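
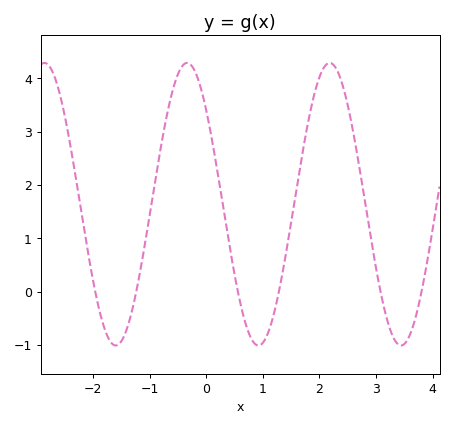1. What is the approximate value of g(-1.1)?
0.815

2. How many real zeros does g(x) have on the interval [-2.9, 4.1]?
6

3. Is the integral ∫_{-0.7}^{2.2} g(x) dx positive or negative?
positive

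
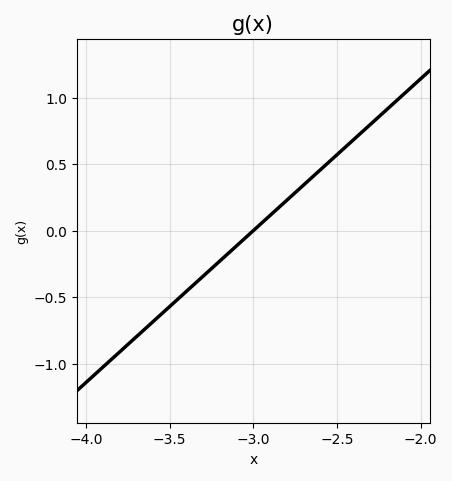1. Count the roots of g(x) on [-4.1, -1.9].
1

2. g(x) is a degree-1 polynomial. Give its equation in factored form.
y = 1.14(x + 3)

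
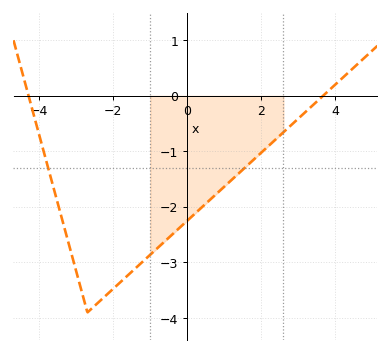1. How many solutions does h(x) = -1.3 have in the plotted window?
2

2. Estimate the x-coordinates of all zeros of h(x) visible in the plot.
-4.29, 3.67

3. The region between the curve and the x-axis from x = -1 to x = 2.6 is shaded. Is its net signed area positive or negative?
negative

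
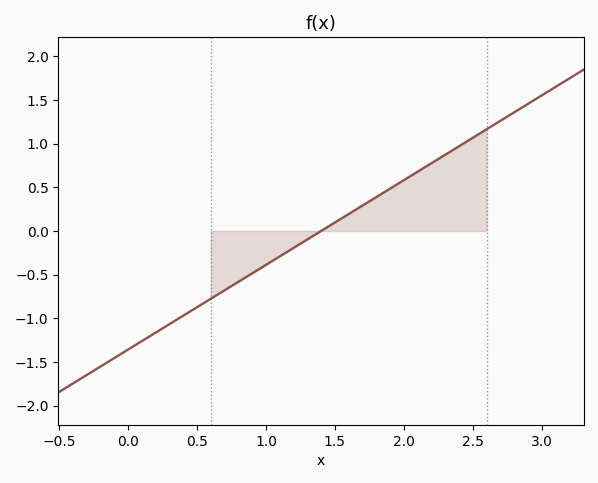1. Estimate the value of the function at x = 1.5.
0.1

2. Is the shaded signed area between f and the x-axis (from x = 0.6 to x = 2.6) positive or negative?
positive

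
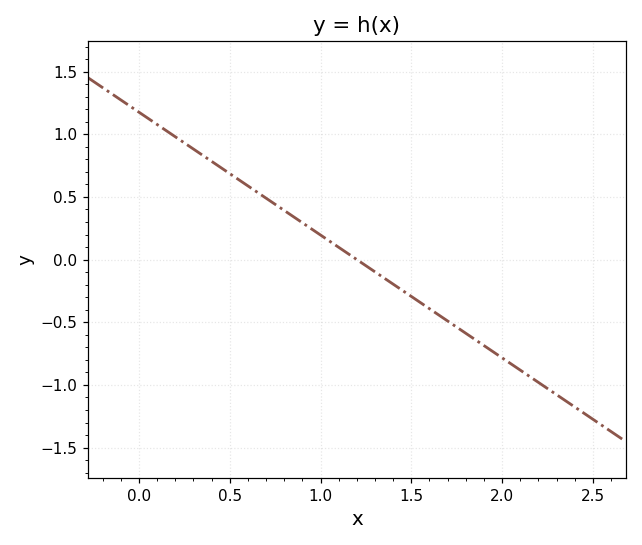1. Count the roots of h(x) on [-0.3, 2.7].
1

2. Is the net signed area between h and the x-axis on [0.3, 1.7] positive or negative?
positive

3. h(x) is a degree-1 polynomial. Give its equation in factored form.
y = -0.98(x - 1.2)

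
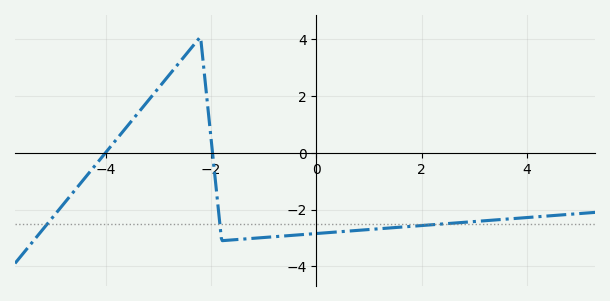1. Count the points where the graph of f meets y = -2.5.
3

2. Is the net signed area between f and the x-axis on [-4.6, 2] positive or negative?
negative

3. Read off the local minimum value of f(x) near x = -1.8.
-3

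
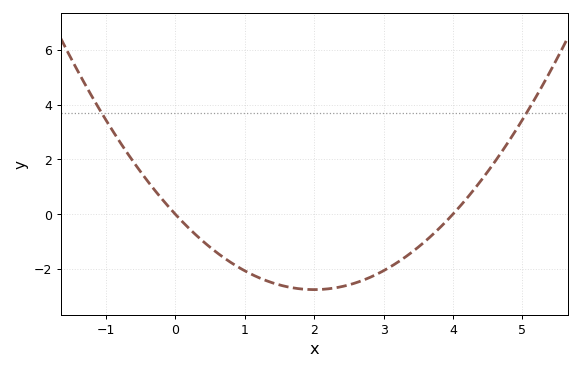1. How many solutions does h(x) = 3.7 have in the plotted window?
2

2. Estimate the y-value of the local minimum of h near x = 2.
-2.8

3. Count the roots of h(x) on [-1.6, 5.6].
2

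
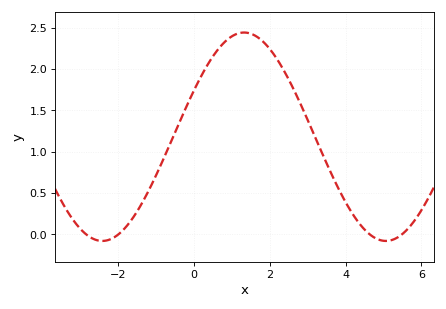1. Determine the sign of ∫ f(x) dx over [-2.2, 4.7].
positive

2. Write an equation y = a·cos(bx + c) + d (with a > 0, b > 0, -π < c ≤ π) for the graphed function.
y = 1.26cos(0.84x - 1.11) + 1.18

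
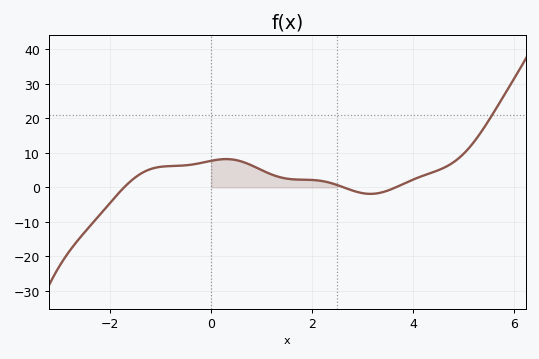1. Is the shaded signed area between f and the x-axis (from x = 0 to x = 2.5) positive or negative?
positive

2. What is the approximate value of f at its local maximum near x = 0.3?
8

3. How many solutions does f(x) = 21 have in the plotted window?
1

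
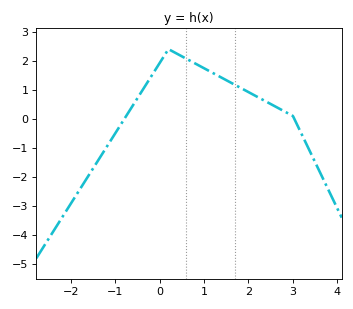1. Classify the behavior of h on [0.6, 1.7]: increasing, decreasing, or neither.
decreasing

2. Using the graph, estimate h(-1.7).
-2.2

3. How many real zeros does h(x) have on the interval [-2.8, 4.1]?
2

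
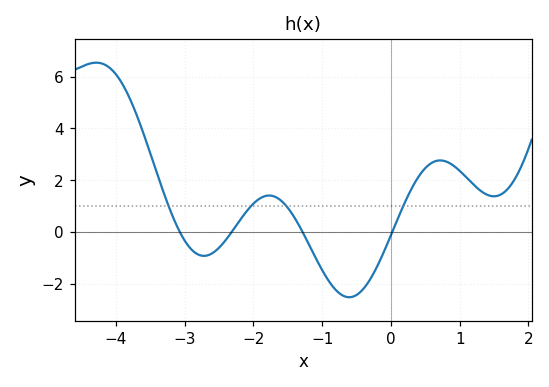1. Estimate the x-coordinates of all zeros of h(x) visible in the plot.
-3.07, -2.32, -1.29, 0.02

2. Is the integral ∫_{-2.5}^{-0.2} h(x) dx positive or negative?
negative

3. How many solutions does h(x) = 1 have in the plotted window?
4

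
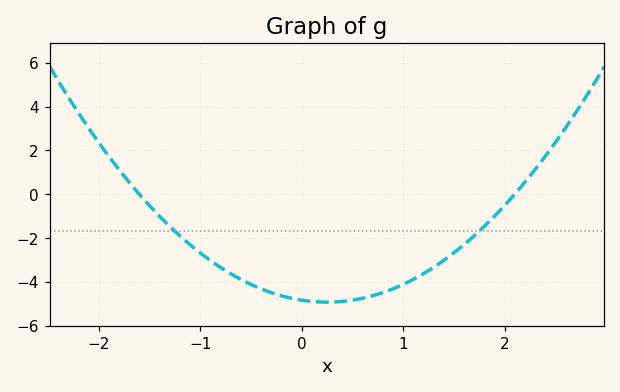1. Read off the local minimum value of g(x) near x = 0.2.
-4.93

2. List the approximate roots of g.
-1.6, 2.1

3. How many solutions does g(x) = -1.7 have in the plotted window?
2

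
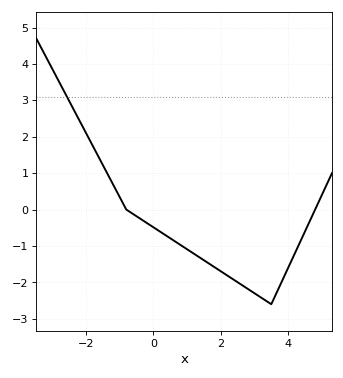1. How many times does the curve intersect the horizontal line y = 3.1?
1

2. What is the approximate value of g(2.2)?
-1.8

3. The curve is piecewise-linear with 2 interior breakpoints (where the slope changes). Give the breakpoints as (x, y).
(-0.8, 0); (3.5, -2.6)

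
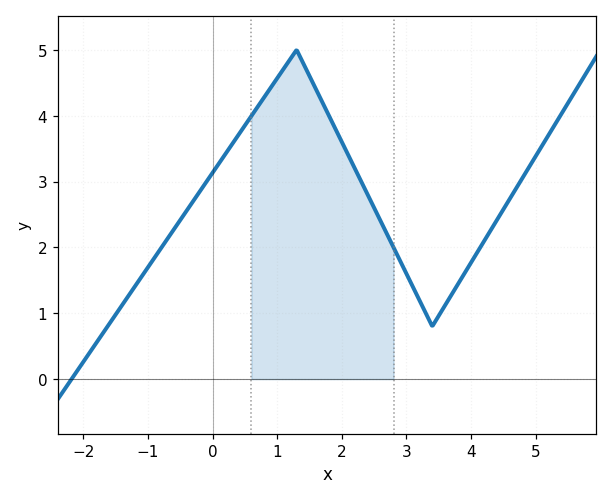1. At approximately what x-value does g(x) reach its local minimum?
3.4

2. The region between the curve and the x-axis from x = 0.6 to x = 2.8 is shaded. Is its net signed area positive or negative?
positive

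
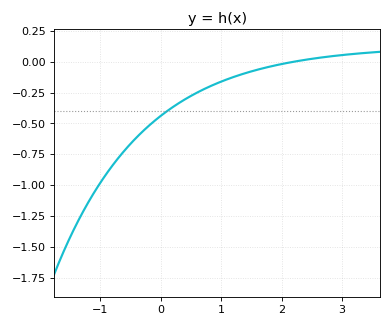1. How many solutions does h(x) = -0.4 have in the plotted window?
1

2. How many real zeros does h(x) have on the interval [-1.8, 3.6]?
1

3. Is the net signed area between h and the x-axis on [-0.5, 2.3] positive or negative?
negative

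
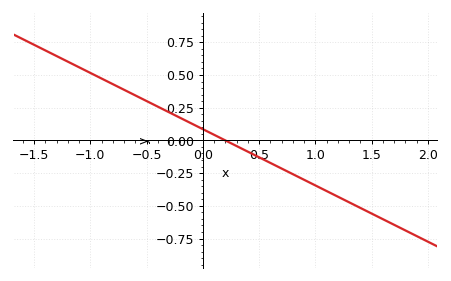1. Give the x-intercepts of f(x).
0.2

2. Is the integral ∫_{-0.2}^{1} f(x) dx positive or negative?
negative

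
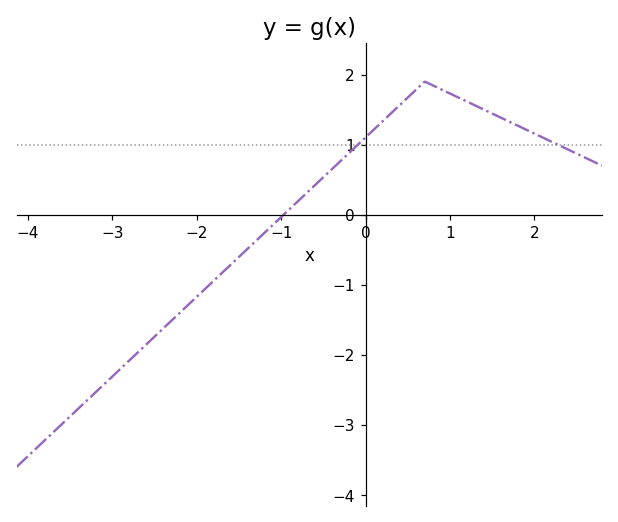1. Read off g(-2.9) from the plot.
-2.2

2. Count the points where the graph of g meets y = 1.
2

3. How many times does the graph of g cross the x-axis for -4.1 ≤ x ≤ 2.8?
1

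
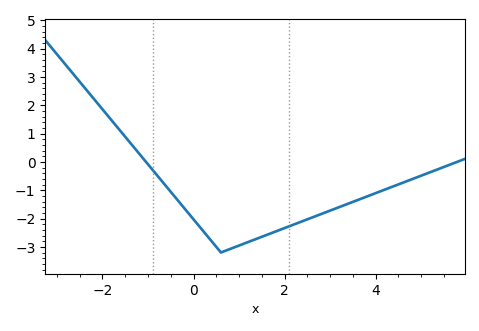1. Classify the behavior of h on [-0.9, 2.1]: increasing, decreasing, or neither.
neither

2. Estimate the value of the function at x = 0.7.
-3.1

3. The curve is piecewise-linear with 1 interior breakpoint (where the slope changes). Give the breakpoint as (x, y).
(0.6, -3.2)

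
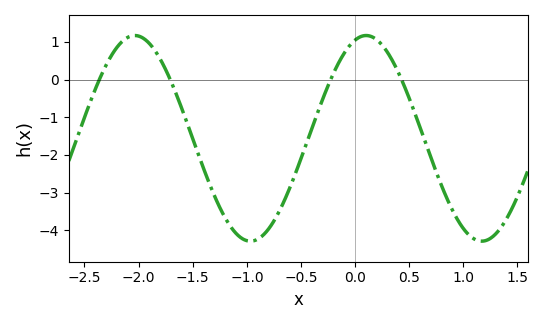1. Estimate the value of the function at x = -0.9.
-4.2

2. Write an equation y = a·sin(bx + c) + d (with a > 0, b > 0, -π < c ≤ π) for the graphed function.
y = 2.73sin(2.9x + 1.3) - 1.56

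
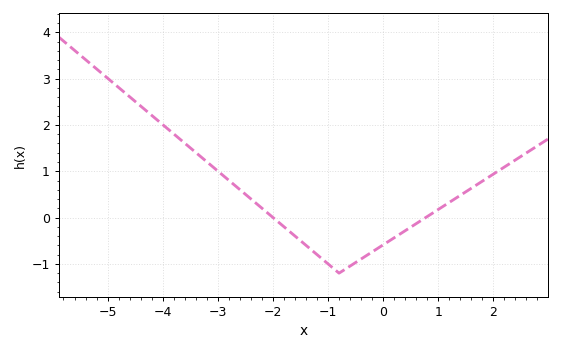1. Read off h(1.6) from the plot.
0.6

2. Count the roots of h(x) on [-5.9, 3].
2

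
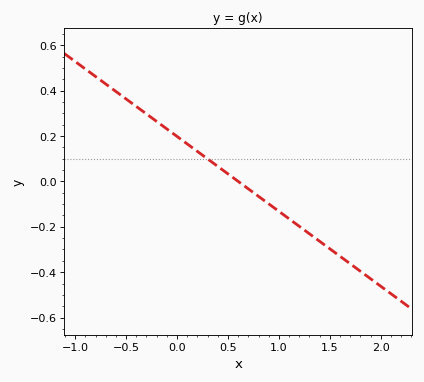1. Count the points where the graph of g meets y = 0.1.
1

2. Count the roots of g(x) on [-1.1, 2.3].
1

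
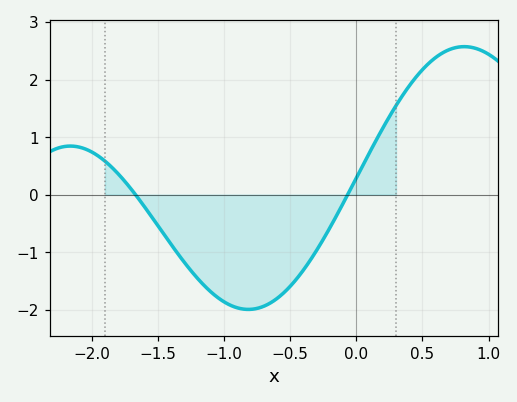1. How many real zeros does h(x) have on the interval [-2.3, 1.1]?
2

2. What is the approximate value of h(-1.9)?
0.584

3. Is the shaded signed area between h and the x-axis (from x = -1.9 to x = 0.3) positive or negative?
negative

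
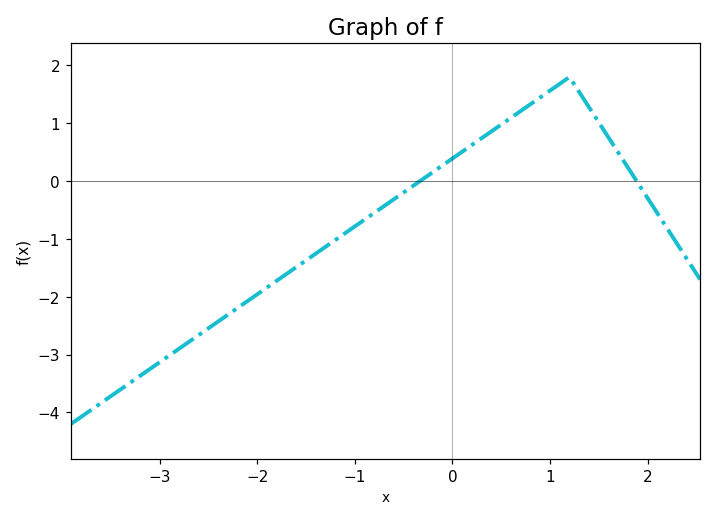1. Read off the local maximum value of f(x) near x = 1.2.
1.8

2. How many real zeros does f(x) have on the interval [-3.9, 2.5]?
2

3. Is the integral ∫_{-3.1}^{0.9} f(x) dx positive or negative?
negative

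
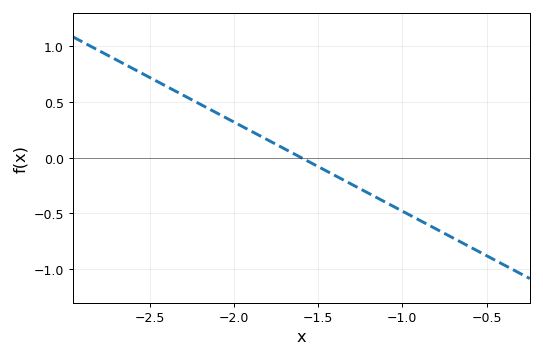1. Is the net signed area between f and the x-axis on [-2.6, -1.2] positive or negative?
positive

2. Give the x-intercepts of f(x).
-1.6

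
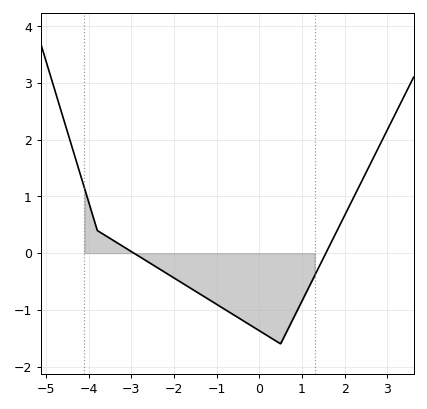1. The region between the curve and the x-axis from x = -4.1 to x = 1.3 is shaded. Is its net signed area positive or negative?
negative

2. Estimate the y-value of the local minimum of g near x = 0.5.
-1.6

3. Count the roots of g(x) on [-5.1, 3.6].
2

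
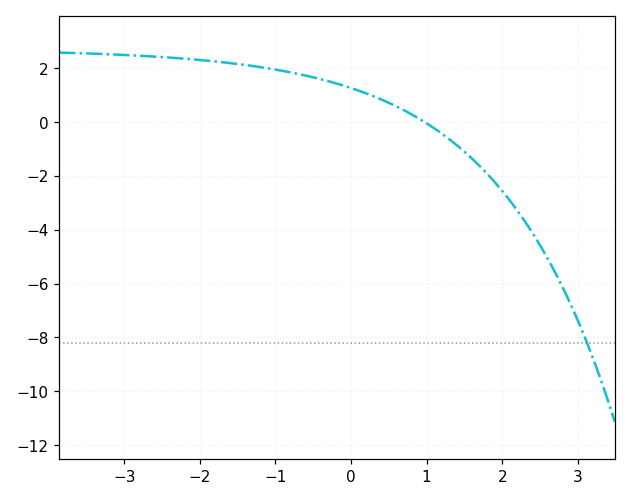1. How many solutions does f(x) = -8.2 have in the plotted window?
1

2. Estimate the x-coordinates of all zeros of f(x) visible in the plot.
1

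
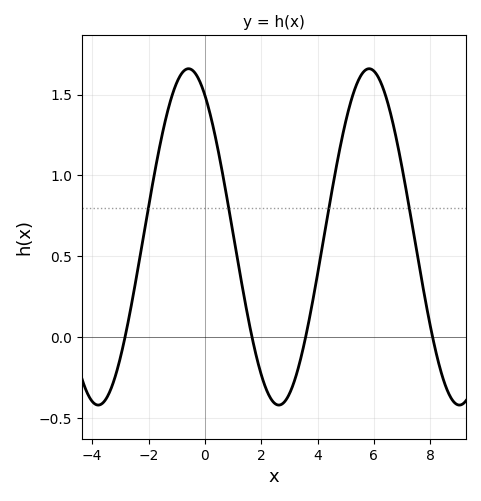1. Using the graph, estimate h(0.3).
1.3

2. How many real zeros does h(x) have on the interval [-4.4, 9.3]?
4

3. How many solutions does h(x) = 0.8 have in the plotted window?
4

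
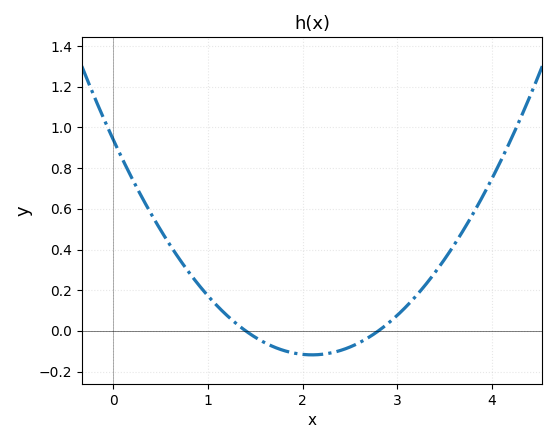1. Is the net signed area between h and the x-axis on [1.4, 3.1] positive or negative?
negative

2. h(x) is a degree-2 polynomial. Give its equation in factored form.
y = 0.24(x - 1.4)(x - 2.8)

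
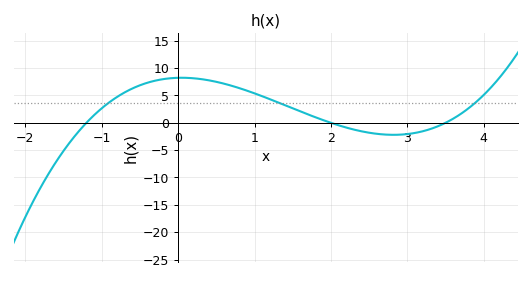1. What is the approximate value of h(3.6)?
1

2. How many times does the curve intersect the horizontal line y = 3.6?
3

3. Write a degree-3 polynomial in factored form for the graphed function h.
y = 0.98(x + 1.2)(x - 2)(x - 3.5)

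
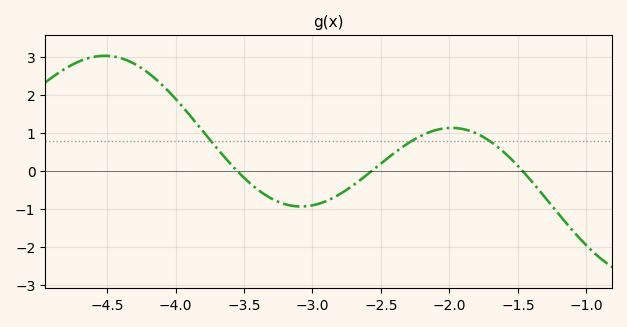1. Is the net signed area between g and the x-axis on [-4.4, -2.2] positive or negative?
positive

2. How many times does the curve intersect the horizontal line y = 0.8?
3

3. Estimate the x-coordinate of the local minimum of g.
-3.08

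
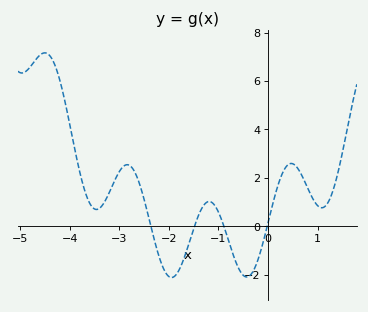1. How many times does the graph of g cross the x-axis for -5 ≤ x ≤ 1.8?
4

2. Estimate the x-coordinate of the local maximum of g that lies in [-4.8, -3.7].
-4.5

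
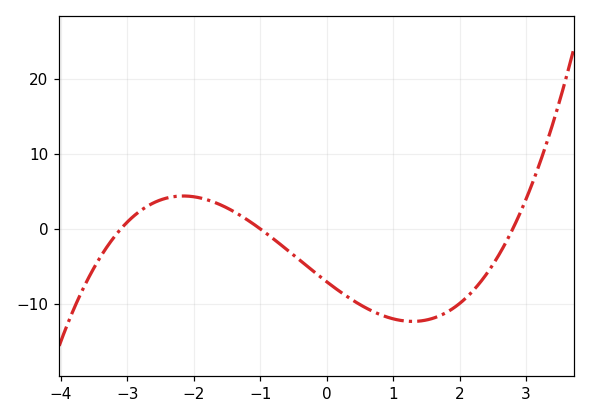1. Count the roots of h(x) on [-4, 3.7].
3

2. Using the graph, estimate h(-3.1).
0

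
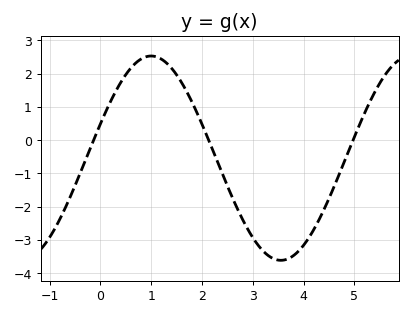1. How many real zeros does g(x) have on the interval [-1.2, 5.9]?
3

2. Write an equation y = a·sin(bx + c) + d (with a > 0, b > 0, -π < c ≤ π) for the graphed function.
y = 3.07sin(1.2x + 0.34) - 0.54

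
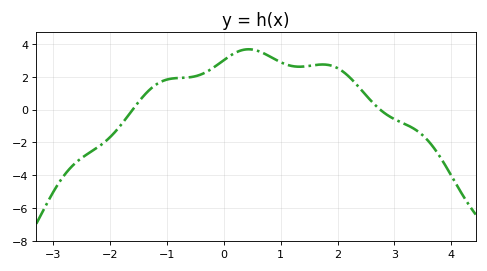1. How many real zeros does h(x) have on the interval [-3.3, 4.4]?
2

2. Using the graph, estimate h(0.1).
3.2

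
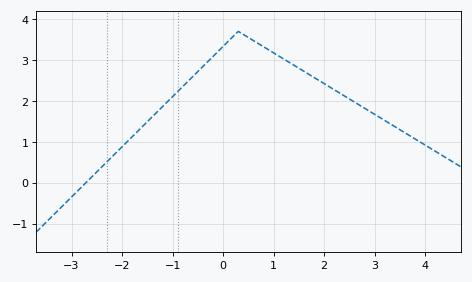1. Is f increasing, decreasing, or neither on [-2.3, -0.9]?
increasing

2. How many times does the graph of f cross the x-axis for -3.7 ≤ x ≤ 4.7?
1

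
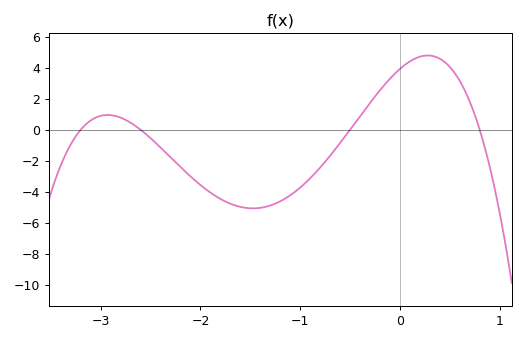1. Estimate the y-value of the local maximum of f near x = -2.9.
0.953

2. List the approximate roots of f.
-3.2, -2.6, -0.5, 0.8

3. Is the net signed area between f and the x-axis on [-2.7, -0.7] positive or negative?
negative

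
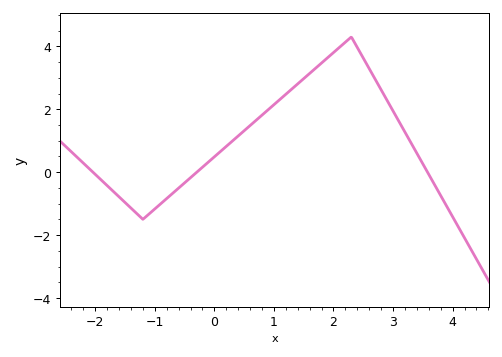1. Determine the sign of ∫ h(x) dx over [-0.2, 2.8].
positive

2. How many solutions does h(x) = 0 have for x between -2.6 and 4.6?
3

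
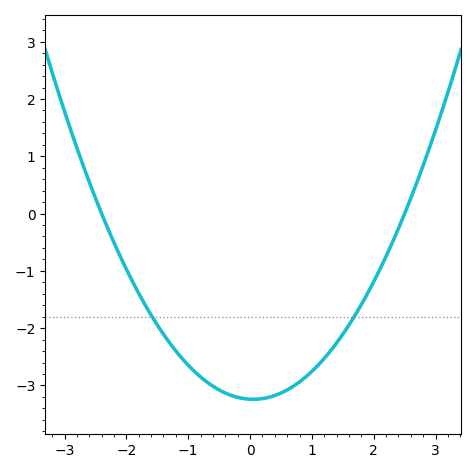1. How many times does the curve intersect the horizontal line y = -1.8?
2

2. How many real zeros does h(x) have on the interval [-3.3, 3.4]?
2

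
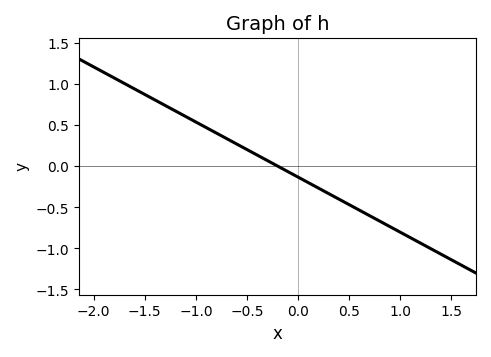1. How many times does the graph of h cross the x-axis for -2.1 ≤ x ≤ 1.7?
1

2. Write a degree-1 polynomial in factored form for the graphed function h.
y = -0.67(x + 0.2)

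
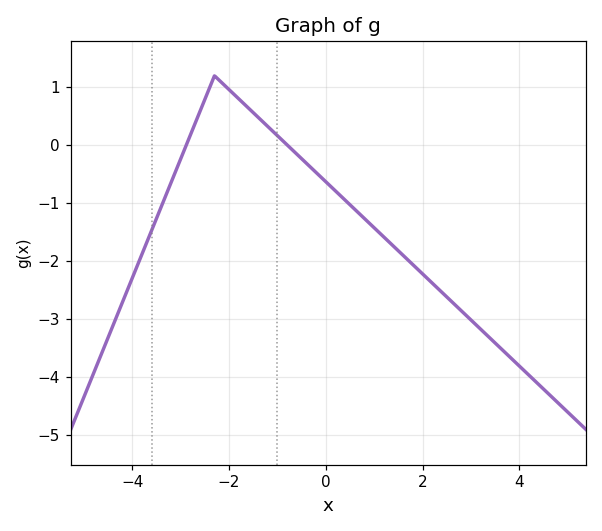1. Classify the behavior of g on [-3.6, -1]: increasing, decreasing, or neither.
neither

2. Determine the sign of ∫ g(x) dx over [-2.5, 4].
negative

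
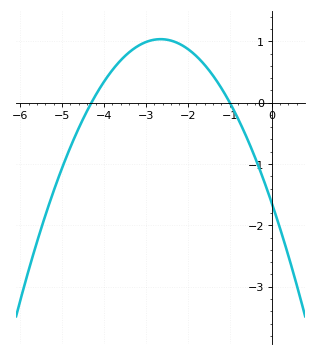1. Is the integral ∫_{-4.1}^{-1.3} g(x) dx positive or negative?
positive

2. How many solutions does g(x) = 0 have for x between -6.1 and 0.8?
2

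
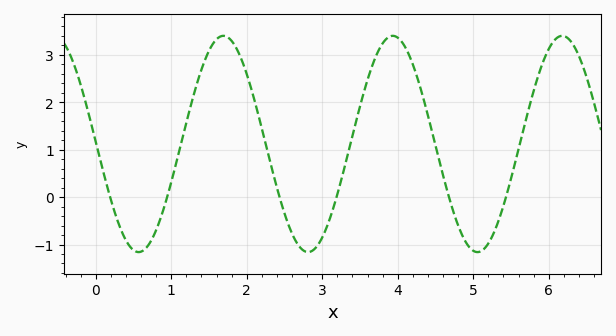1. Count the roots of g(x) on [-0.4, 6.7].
6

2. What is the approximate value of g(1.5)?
3.1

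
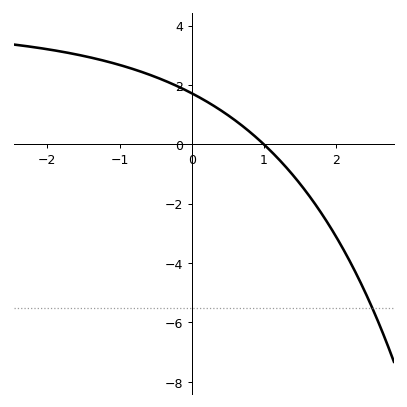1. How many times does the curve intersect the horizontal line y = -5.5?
1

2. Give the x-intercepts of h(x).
1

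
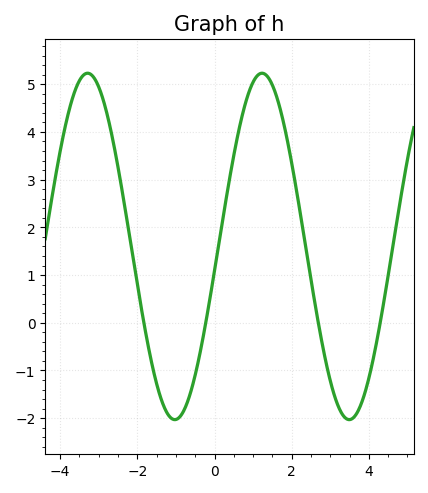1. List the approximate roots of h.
-1.8, -0.2, 2.6, 4.2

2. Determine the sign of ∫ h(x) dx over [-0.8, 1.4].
positive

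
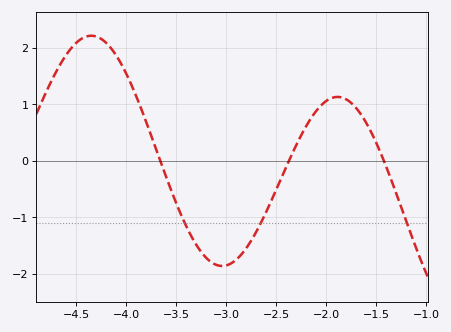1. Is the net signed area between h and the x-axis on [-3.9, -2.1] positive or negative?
negative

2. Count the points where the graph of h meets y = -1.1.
3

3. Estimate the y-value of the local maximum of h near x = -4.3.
2.2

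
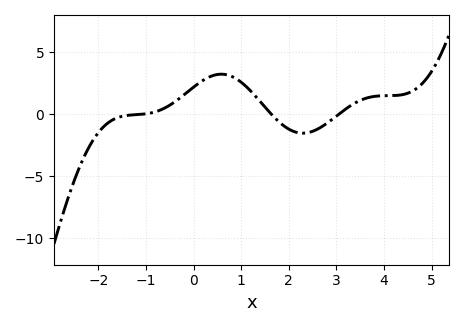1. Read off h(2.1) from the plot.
-1.4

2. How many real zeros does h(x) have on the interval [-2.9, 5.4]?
3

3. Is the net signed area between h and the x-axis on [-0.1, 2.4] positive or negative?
positive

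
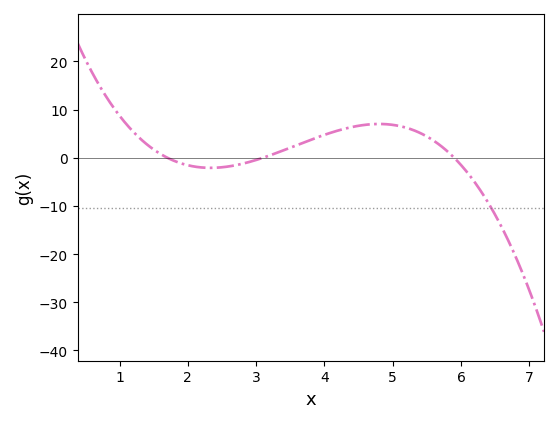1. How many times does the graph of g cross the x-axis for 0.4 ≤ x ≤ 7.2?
3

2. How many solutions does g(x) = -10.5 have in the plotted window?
1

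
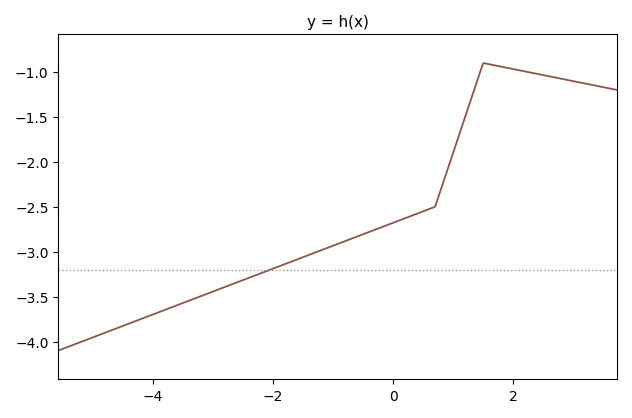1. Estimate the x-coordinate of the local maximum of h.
1.6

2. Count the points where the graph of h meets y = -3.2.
1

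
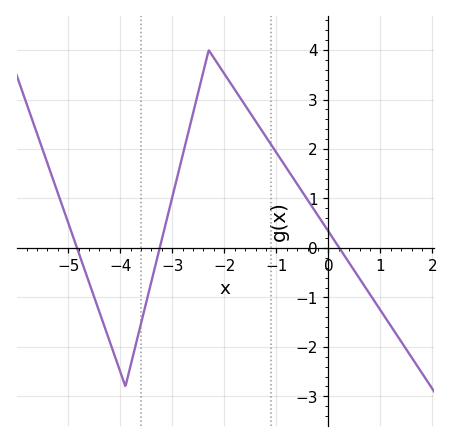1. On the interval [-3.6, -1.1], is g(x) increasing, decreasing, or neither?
neither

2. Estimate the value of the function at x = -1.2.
2.2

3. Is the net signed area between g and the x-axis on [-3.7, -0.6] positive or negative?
positive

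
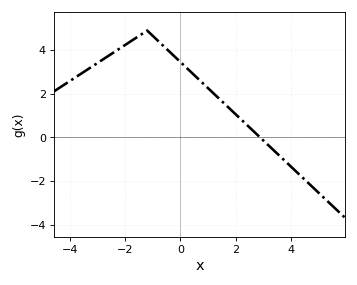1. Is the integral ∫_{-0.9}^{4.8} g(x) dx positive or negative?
positive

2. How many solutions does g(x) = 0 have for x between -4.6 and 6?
1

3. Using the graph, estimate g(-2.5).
3.82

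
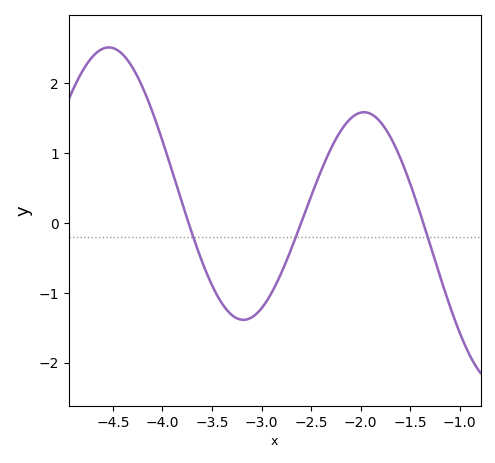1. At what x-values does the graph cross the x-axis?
-3.7, -2.6, -1.4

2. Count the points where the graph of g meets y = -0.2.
3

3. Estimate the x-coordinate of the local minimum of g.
-3.2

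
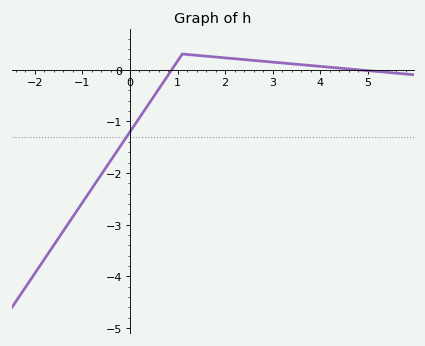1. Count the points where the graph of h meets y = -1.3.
1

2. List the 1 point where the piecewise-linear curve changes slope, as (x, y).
(1.1, 0.3)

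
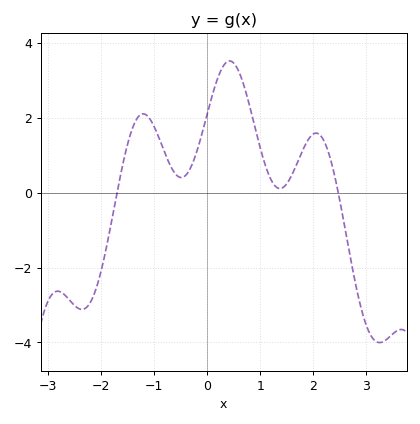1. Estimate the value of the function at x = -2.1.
-2.6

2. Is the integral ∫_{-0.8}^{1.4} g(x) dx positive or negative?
positive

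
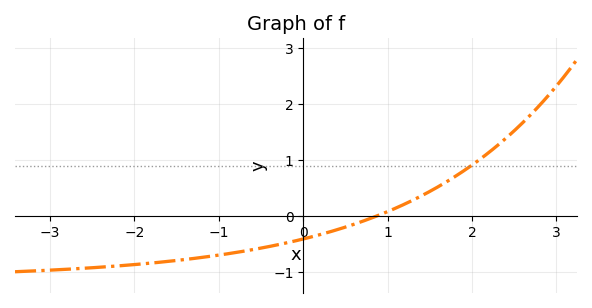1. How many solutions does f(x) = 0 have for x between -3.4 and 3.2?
1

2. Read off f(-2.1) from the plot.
-0.88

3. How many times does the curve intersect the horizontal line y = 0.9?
1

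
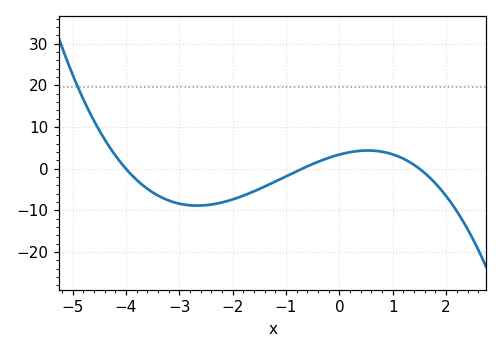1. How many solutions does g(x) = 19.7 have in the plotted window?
1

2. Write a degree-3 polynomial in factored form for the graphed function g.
y = -0.81(x + 4)(x + 0.7)(x - 1.5)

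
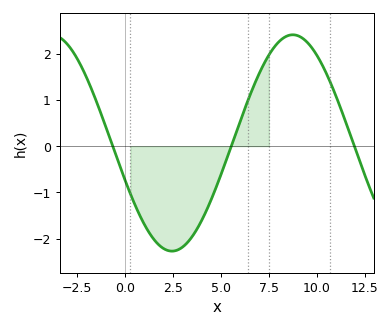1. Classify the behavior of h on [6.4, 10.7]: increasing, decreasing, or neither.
neither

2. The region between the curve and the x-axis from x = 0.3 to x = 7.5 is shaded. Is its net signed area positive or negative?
negative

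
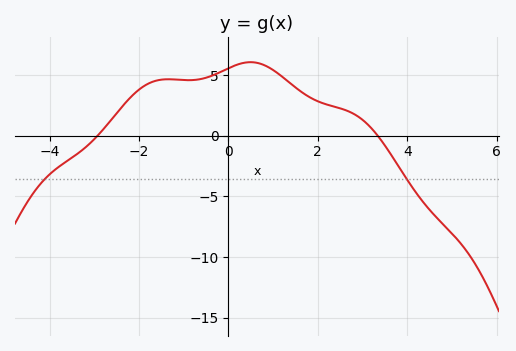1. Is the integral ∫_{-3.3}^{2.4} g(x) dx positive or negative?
positive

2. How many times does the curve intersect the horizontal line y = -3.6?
2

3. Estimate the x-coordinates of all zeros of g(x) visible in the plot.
-2.93, 3.34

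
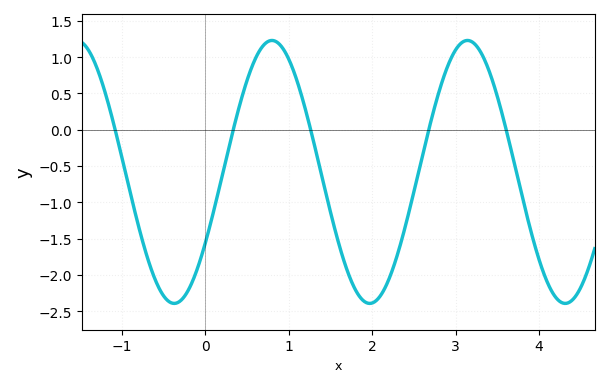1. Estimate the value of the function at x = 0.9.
1.16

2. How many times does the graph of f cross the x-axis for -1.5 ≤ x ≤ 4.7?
5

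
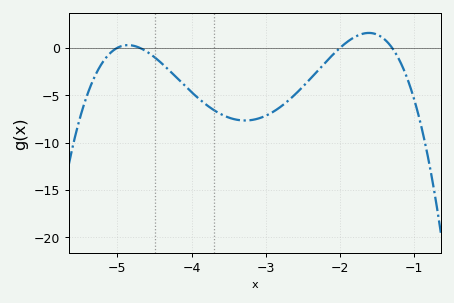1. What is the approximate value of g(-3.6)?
-7.03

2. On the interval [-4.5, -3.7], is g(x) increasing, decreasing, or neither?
decreasing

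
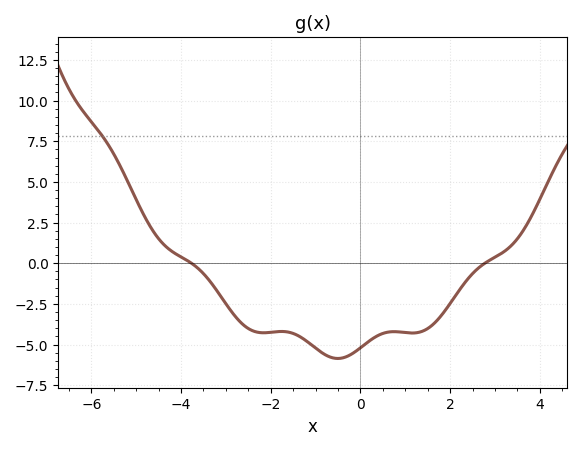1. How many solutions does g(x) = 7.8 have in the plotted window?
1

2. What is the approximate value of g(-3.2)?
-1.5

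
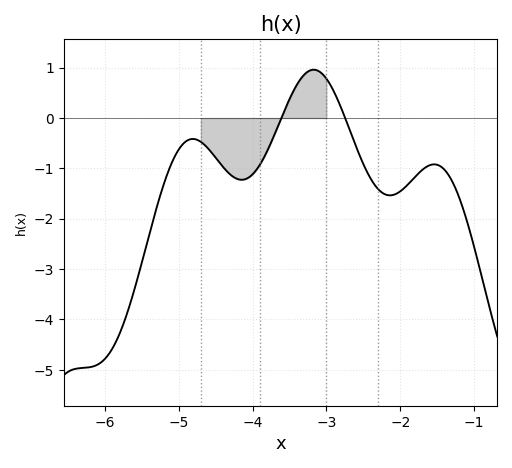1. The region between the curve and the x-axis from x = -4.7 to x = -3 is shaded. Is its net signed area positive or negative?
negative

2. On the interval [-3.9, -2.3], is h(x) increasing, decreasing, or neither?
neither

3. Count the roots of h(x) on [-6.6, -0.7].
2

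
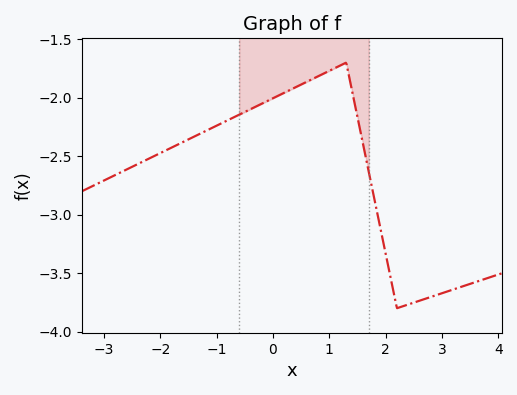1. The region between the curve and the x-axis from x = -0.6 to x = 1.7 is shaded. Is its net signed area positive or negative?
negative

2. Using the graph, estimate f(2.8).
-3.7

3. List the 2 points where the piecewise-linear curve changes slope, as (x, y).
(1.3, -1.7); (2.2, -3.8)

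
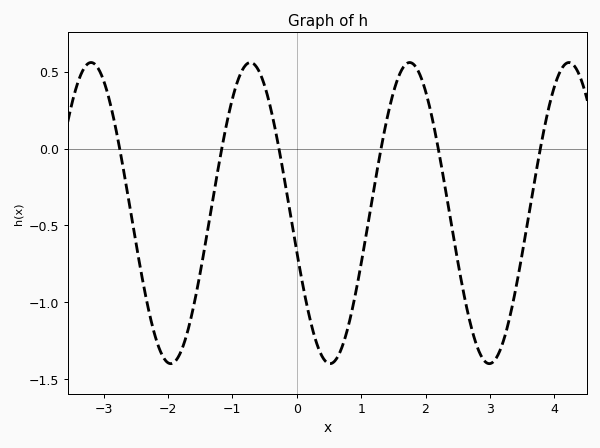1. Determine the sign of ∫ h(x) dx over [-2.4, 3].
negative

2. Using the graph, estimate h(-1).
0.323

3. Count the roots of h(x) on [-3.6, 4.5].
6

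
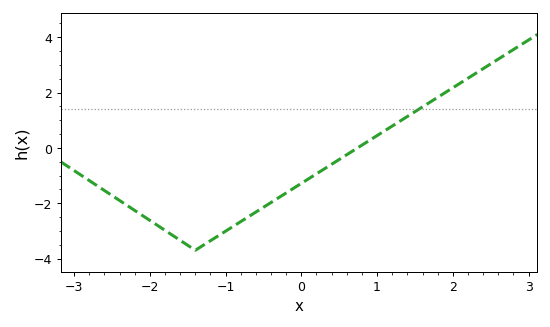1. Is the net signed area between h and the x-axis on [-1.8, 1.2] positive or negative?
negative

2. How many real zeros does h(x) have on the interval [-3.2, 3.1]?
1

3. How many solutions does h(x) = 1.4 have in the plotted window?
1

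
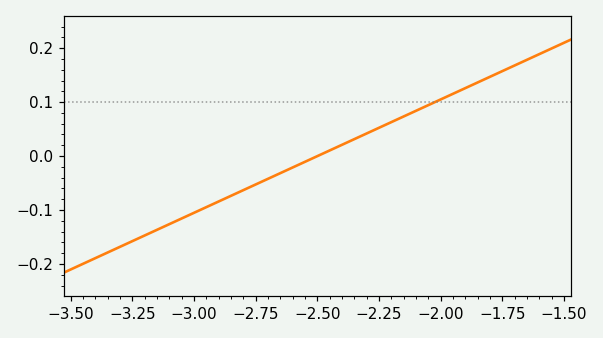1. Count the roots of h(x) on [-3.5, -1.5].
1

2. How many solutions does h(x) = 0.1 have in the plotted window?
1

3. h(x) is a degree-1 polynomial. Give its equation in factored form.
y = 0.21(x + 2.5)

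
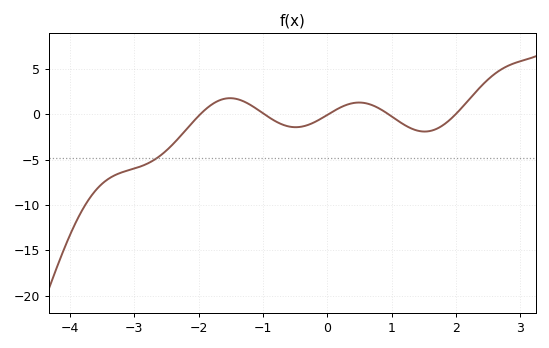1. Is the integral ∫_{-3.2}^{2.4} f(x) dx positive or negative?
negative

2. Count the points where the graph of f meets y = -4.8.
1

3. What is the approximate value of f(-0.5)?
-1.43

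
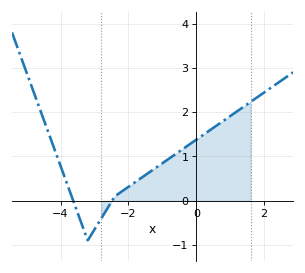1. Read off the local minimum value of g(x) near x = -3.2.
-0.897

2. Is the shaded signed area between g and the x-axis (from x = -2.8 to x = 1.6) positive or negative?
positive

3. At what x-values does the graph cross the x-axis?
-3.63, -2.48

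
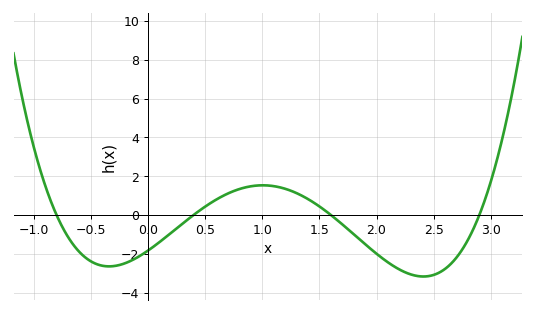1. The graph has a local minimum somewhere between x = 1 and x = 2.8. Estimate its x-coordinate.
2.41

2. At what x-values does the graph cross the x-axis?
-0.8, 0.4, 1.6, 2.9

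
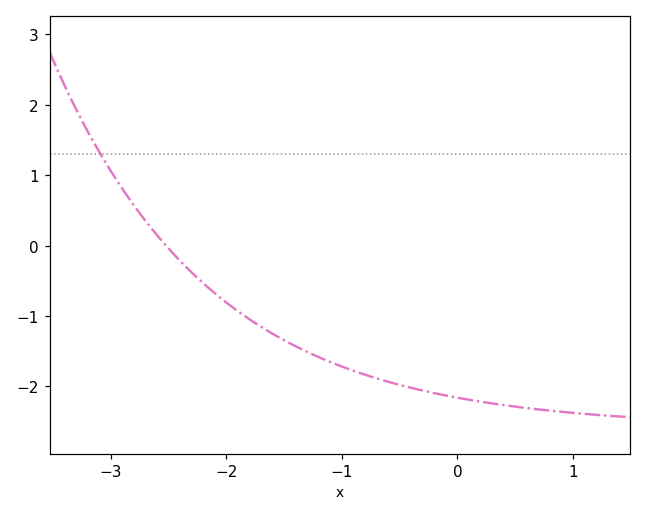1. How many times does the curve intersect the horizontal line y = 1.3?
1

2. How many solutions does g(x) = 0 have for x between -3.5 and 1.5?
1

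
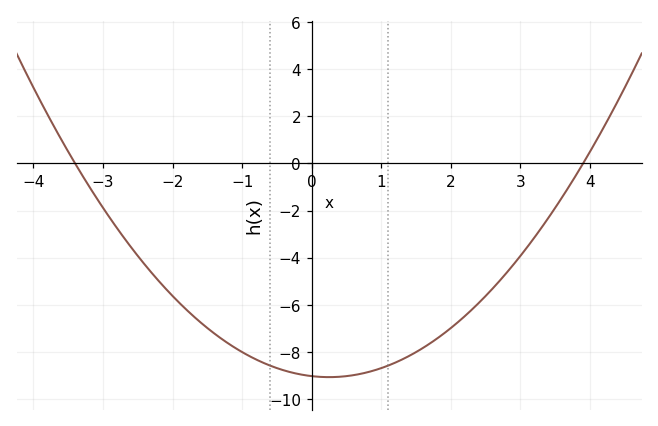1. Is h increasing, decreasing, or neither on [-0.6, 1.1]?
neither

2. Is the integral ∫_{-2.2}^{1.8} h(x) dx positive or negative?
negative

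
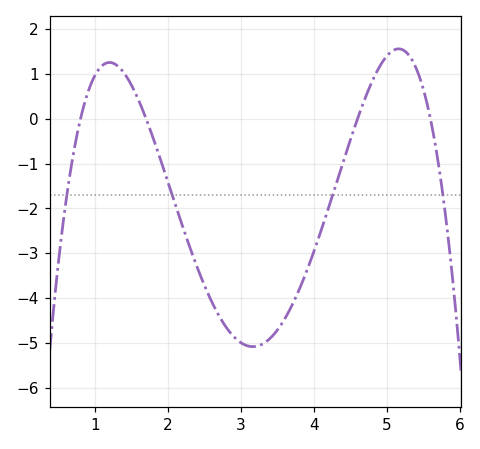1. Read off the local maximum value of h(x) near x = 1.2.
1.3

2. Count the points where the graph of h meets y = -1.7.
4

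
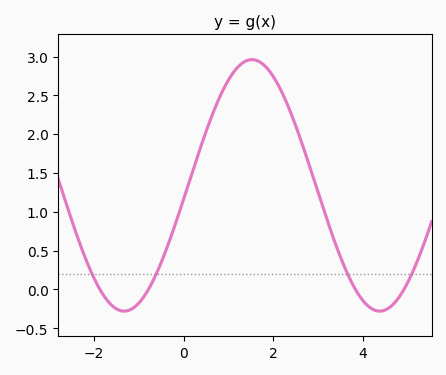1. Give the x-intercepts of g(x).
-1.8, -0.8, 3.8, 5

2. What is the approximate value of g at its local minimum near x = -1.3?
-0.3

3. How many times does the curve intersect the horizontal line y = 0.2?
4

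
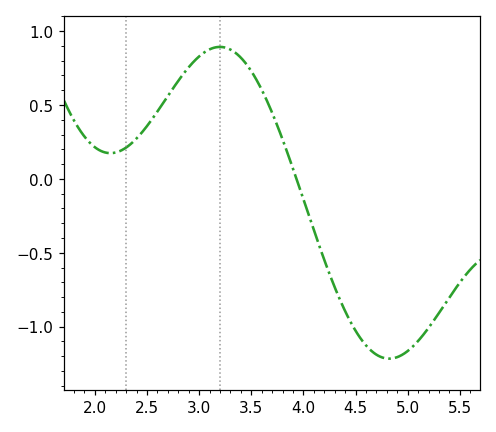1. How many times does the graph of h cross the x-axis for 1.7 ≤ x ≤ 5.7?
1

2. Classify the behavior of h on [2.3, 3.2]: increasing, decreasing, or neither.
increasing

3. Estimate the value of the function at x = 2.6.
0.45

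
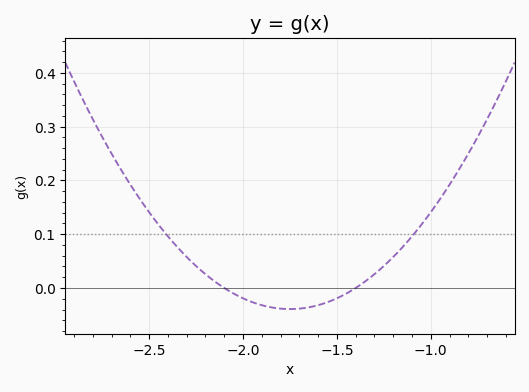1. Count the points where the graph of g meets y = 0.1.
2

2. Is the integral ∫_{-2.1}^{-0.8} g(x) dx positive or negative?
positive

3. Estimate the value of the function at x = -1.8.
-0.038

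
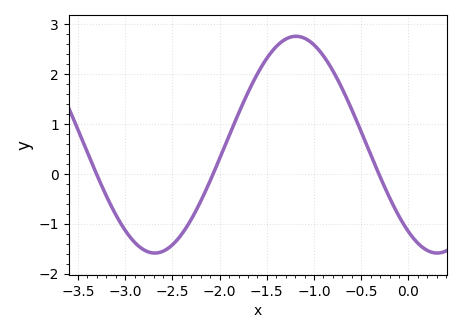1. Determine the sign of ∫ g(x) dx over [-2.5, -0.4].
positive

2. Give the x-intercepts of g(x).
-3.3, -2.1, -0.3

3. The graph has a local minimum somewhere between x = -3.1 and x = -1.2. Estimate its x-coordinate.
-2.7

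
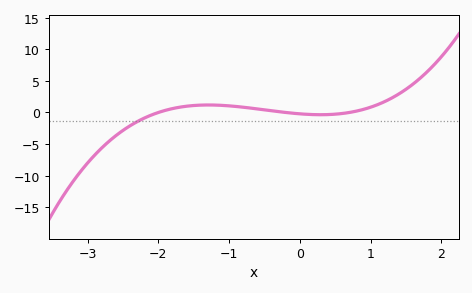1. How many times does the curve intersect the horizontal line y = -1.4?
1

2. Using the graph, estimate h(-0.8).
1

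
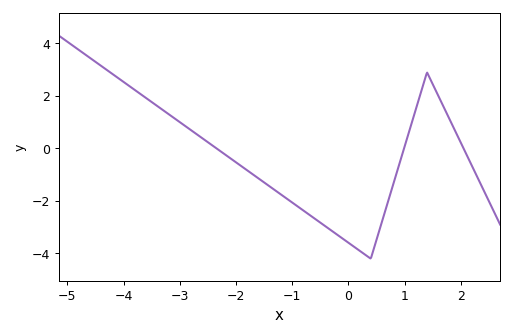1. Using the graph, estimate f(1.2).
1.4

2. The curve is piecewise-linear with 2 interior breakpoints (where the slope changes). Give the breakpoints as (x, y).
(0.4, -4.2); (1.4, 2.9)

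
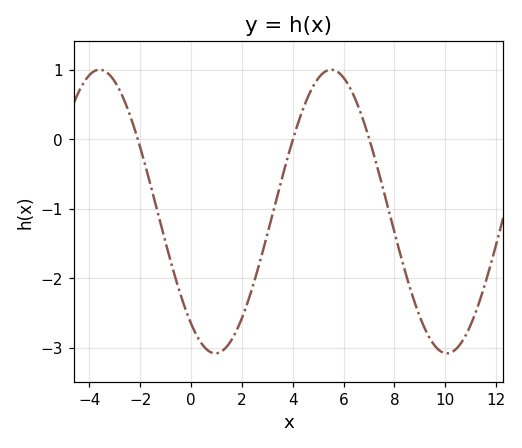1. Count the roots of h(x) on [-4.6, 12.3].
3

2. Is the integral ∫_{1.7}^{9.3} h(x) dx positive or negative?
negative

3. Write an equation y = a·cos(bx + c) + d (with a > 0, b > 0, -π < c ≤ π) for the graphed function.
y = 2.04cos(0.69x + 2.48) - 1.04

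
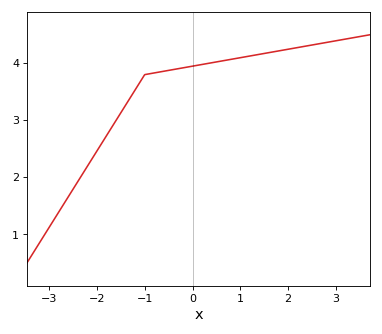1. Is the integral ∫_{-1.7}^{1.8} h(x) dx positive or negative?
positive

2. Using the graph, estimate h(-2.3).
2.1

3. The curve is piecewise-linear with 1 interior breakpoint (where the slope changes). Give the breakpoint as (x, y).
(-1, 3.8)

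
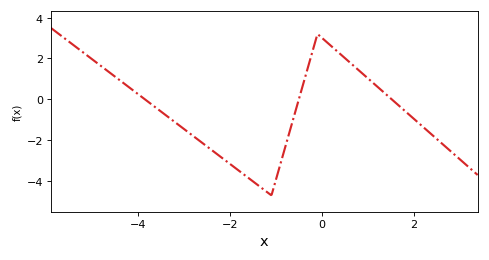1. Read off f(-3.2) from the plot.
-1.2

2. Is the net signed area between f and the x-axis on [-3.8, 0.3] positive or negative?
negative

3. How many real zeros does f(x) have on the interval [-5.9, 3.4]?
3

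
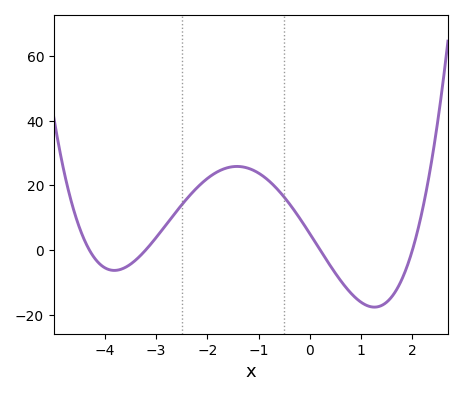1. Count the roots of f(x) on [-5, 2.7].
4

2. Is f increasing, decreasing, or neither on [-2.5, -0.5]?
neither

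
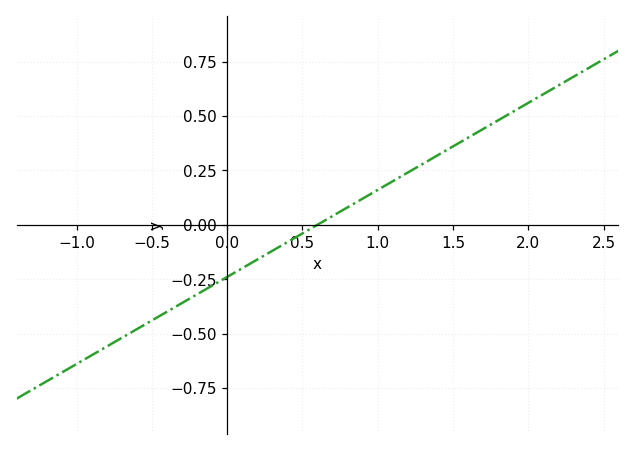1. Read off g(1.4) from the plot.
0.32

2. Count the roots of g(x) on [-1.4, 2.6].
1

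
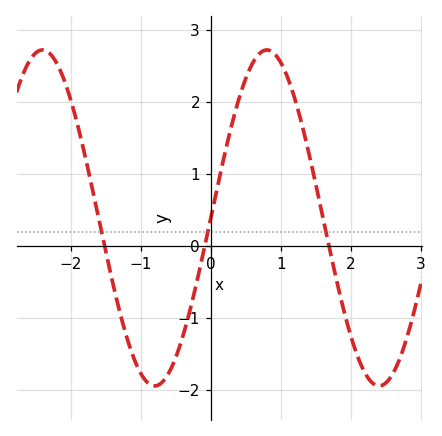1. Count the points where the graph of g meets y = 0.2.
3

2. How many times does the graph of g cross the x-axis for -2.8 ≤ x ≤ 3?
3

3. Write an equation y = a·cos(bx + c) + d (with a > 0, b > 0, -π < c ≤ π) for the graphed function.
y = 2.33cos(2x - 1.6) + 0.39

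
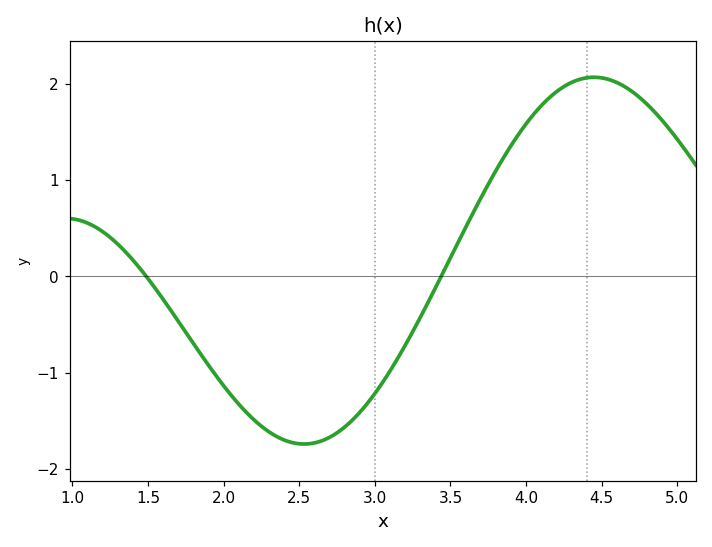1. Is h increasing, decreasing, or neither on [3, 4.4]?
increasing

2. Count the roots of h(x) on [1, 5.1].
2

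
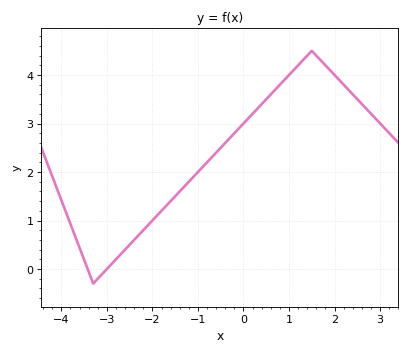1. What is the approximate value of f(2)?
4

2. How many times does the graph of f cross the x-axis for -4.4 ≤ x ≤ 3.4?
2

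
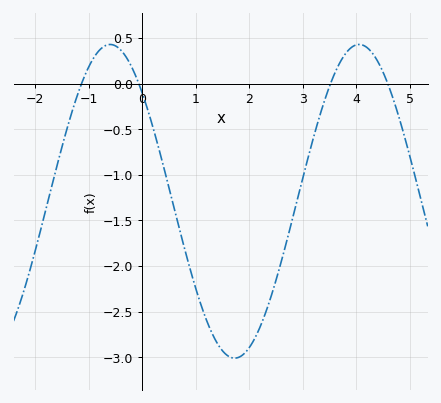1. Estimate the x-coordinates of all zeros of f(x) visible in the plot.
-1.2, 0, 3.6, 4.6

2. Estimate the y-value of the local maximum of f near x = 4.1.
0.45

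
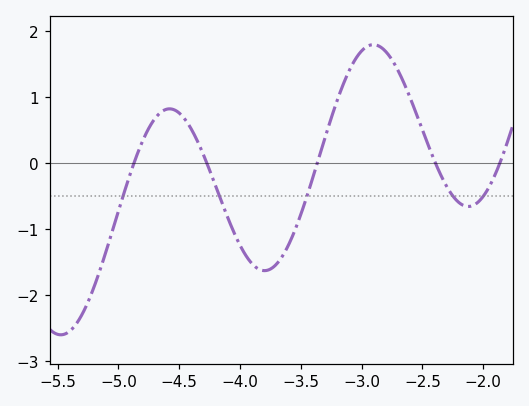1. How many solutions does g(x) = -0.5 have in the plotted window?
5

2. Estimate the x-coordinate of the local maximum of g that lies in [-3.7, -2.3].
-2.9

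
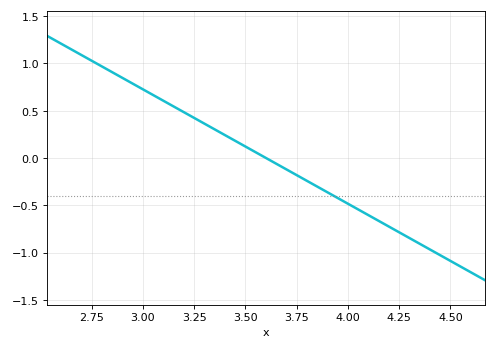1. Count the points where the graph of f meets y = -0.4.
1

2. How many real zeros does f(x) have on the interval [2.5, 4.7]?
1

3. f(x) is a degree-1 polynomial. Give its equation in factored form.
y = -1.21(x - 3.6)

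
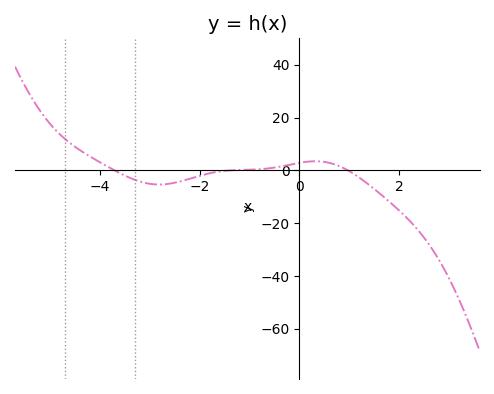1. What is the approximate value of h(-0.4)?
1.4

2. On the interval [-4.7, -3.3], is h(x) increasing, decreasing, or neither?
decreasing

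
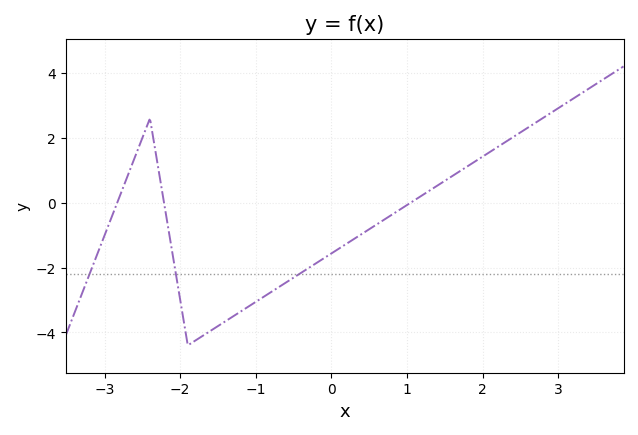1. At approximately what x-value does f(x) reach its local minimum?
-1.9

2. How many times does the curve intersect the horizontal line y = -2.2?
3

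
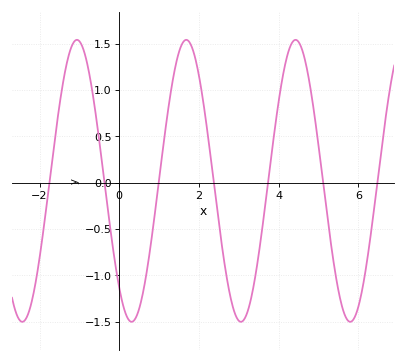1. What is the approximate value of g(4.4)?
1.55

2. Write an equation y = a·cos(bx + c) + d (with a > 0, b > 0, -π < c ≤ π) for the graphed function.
y = 1.52cos(2.3x + 2.4) + 0.02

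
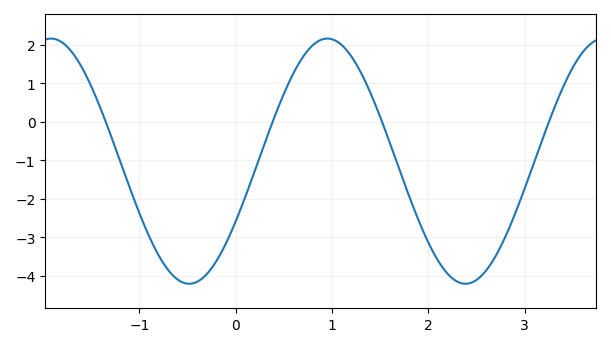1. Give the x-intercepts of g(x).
-1.4, 0.4, 1.5, 3.3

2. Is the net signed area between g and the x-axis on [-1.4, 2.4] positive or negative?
negative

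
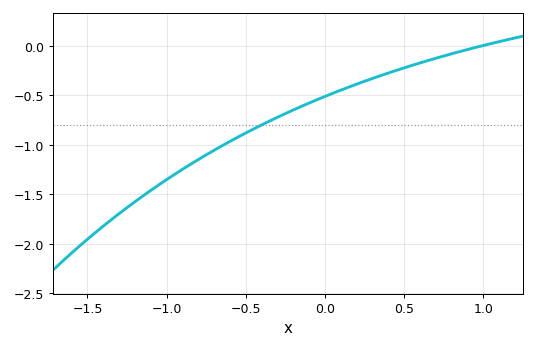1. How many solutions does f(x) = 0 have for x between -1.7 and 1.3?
1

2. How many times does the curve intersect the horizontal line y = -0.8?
1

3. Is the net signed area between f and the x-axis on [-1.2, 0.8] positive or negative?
negative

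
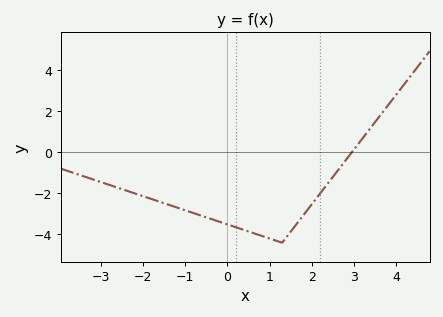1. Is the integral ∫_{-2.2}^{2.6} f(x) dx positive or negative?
negative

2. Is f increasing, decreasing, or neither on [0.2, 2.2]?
neither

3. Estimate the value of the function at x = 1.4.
-4.13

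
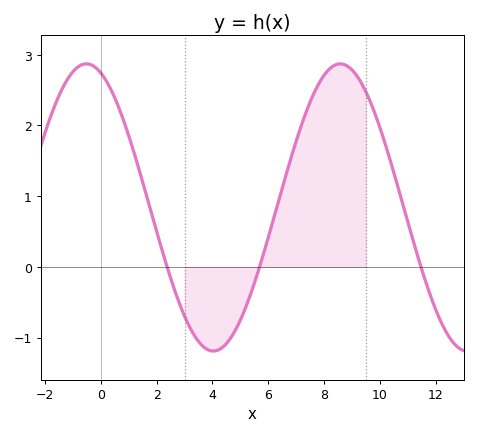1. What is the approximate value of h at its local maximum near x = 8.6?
2.9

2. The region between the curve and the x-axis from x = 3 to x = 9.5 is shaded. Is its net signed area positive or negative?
positive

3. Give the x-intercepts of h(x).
2.4, 5.6, 11.4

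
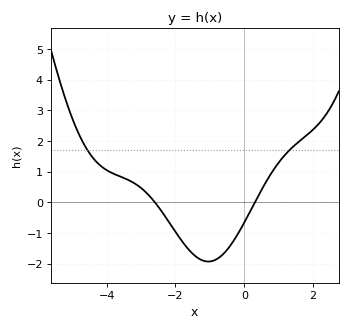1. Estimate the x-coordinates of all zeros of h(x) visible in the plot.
-2.6, 0.4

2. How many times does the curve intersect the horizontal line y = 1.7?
2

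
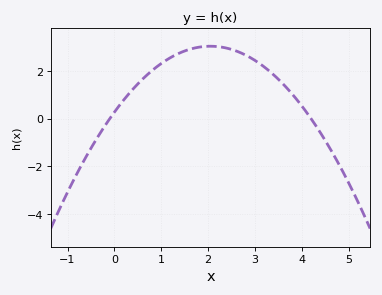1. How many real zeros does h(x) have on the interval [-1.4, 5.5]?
2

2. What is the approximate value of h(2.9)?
2.6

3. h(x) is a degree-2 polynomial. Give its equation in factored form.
y = -0.66(x + 0.1)(x - 4.2)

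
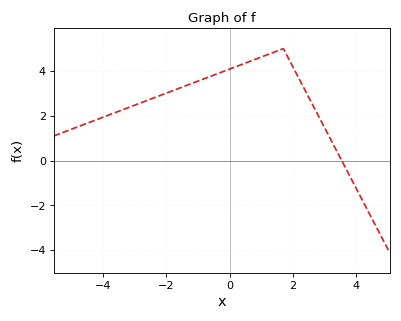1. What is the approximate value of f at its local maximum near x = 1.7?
5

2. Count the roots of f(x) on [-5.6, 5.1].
1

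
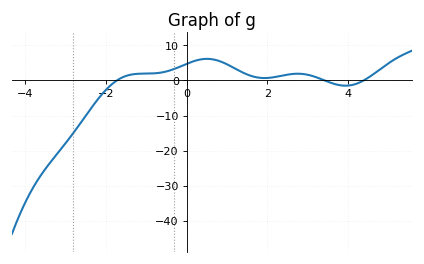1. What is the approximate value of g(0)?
5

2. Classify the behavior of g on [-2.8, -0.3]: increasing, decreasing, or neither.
increasing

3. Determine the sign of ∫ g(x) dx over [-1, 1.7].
positive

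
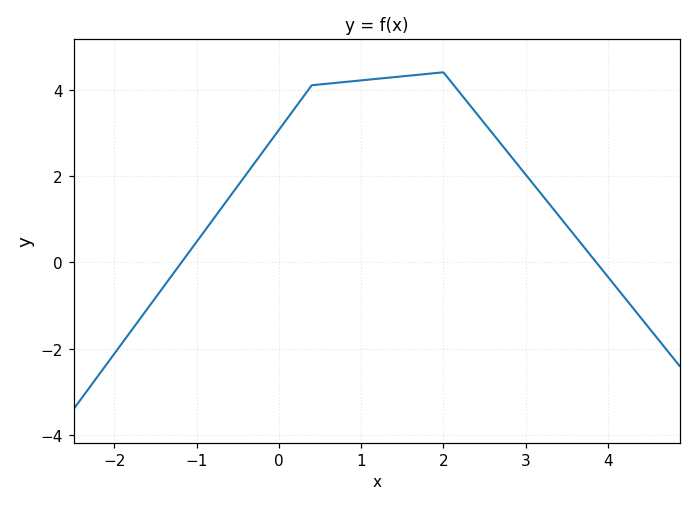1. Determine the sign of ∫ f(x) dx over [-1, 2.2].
positive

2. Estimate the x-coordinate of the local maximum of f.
2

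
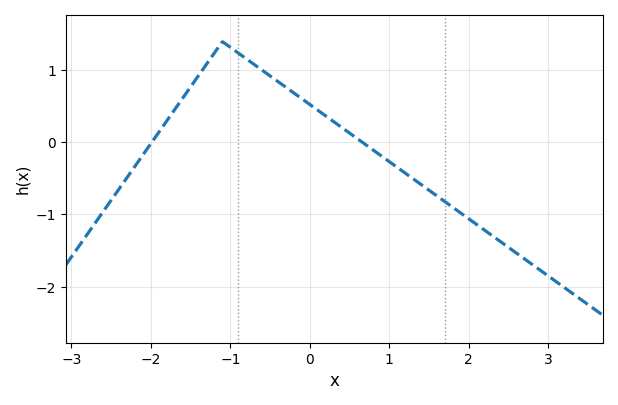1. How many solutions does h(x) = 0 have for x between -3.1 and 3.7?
2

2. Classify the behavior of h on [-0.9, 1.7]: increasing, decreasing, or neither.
decreasing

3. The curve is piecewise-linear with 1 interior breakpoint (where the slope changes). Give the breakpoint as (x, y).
(-1.1, 1.4)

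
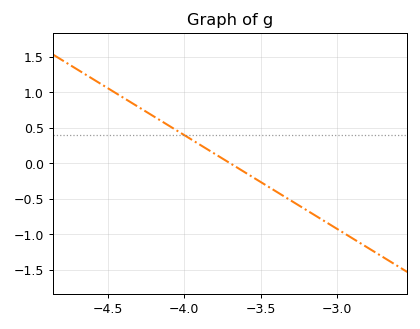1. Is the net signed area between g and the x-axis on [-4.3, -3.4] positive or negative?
positive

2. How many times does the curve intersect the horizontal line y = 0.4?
1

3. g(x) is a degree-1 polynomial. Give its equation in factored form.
y = -1.32(x + 3.7)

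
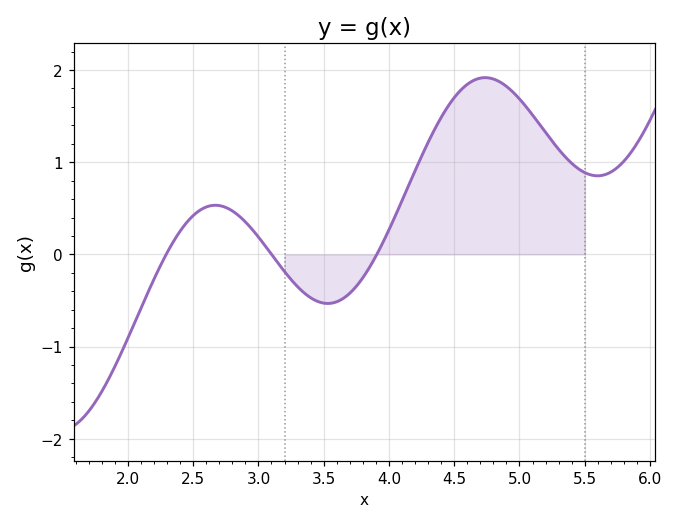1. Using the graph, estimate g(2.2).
-0.3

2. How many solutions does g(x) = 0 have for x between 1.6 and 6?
3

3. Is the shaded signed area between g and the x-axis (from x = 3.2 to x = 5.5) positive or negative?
positive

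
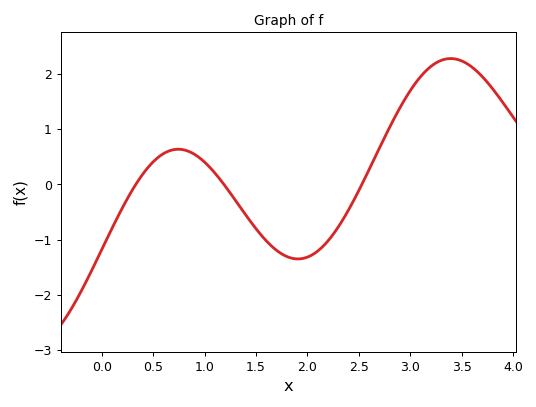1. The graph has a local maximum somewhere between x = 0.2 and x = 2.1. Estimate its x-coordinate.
0.743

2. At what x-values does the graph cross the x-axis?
0.33, 1.19, 2.53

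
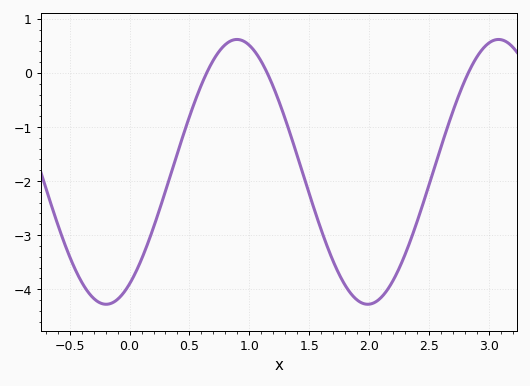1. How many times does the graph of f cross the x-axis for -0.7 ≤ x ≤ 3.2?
3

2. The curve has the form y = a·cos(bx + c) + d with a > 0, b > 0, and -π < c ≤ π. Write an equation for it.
y = 2.45cos(2.9x - 2.6) - 1.83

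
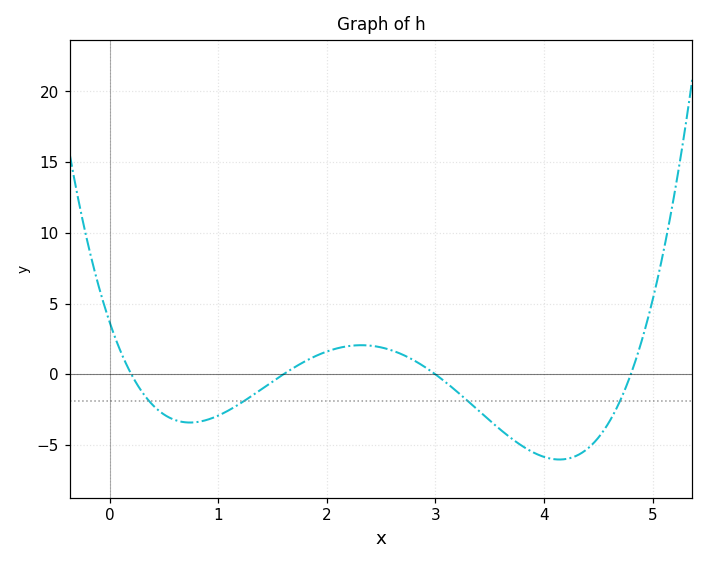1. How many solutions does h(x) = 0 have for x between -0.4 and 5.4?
4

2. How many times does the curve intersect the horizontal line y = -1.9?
4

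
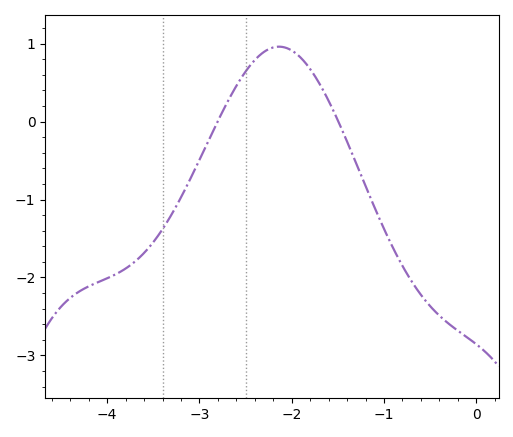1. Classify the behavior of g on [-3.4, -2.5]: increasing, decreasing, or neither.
increasing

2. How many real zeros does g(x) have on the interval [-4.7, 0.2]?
2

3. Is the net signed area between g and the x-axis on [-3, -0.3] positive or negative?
negative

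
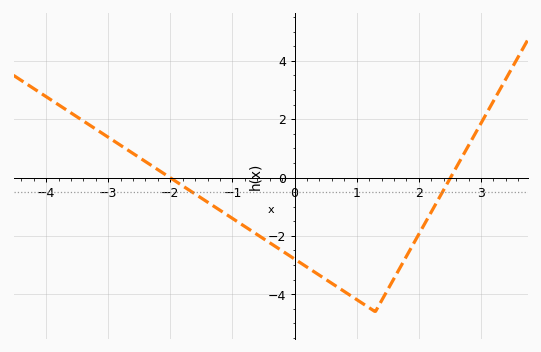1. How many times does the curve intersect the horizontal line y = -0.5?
2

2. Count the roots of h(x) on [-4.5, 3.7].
2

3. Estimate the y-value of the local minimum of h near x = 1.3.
-4.6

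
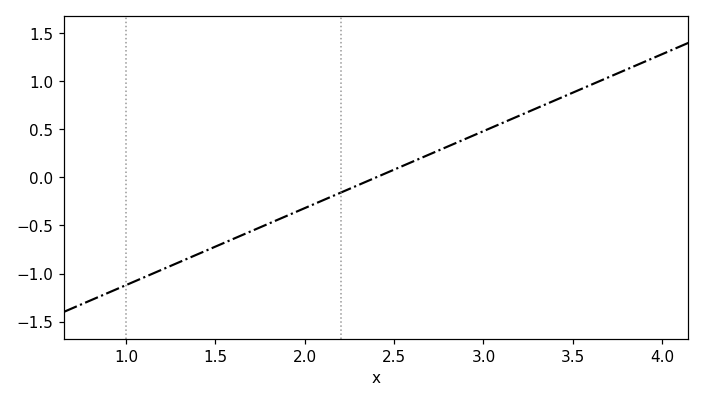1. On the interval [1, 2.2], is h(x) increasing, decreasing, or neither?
increasing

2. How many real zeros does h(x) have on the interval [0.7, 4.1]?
1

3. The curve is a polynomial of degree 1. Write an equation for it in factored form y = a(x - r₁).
y = 0.8(x - 2.4)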